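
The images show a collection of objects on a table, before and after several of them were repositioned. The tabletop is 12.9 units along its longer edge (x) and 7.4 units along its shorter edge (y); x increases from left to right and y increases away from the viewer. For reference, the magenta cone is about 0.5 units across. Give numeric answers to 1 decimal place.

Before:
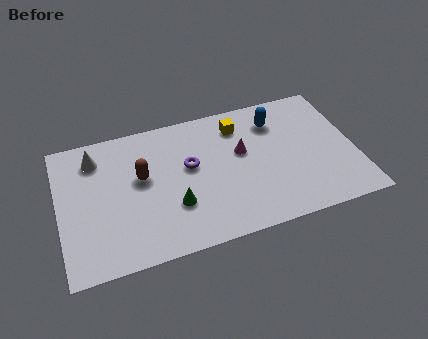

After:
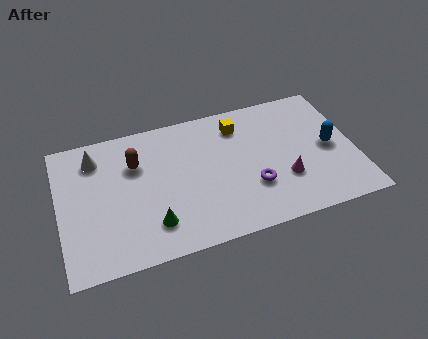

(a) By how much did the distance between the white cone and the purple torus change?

+3.2

Before: roughly 4.3 units apart; after: 7.5. That's 3.2 units further apart.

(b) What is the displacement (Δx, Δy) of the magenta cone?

(1.7, -2.0)

From the two frames, the magenta cone sits at roughly (8.0, 4.4) before and (9.7, 2.4) after.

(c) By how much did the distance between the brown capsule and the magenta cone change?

+2.5

Before: roughly 4.4 units apart; after: 6.9. That's 2.5 units further apart.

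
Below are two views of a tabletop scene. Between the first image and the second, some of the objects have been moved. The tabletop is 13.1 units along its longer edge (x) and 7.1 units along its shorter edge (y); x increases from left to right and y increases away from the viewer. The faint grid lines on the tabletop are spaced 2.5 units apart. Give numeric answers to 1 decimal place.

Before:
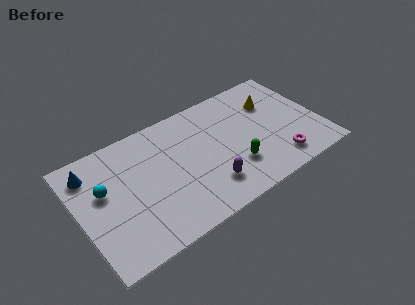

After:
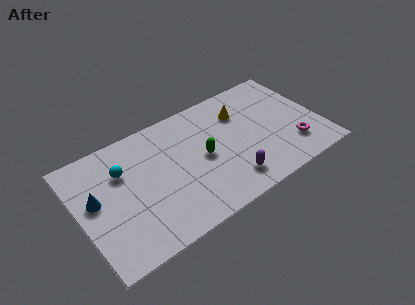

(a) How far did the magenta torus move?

1.0

From (10.5, 1.3) to (11.4, 1.8), the magenta torus covered √(0.9² + 0.5²) ≈ 1.0 units.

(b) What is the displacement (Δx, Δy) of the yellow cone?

(-1.7, 0.2)

The yellow cone started near (10.8, 5.0) and ended near (9.1, 5.2).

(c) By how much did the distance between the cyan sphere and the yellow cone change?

-2.8

The distance was about 9.4 in the first image and 6.6 in the second, so they moved 2.8 units closer together.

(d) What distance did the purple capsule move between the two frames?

1.1

From (6.7, 1.7) to (7.8, 1.4), the purple capsule covered √(1.1² + 0.3²) ≈ 1.1 units.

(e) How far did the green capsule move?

2.1

The green capsule moved from about (8.2, 2.1) to (6.7, 3.5), a distance of √(1.5² + 1.4²) ≈ 2.1.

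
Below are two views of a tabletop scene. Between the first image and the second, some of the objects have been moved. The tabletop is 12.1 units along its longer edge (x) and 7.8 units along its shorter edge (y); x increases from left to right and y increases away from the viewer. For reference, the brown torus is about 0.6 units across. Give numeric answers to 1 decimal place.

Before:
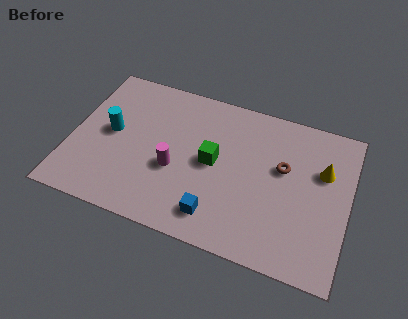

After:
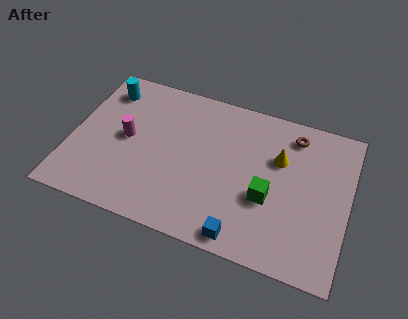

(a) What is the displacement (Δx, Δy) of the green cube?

(2.5, -1.0)

The green cube was at about (6.2, 4.0) and moved to about (8.7, 3.0).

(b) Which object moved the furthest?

the green cube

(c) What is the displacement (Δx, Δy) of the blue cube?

(1.2, -0.6)

From the two frames, the blue cube sits at roughly (6.6, 1.4) before and (7.8, 0.8) after.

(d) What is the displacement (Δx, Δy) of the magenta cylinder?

(-2.2, 0.9)

The magenta cylinder was at about (4.6, 3.1) and moved to about (2.4, 4.0).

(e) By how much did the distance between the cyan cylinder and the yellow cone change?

-1.4

They were about 9.3 units apart before and 7.9 after — 1.4 units closer together.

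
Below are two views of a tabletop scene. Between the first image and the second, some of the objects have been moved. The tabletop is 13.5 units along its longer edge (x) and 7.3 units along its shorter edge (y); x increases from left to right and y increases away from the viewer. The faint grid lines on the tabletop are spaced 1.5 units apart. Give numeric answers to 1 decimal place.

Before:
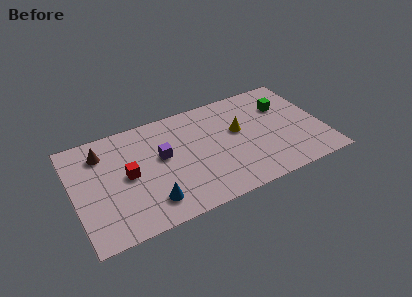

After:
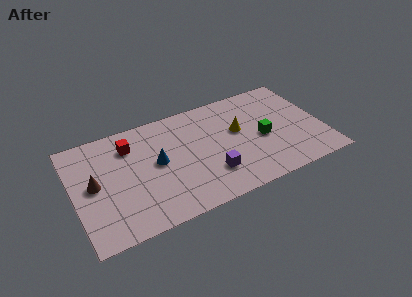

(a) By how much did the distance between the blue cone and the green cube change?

-2.8

They were about 8.5 units apart before and 5.7 after — 2.8 units closer together.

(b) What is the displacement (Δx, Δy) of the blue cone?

(0.6, 2.4)

The blue cone started near (3.9, 1.5) and ended near (4.5, 3.9).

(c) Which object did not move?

the yellow cone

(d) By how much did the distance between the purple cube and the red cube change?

+3.4

The distance was about 2.0 in the first image and 5.4 in the second, so they moved 3.4 units further apart.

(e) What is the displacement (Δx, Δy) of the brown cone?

(-0.6, -1.9)

From the two frames, the brown cone sits at roughly (1.7, 5.7) before and (1.1, 3.8) after.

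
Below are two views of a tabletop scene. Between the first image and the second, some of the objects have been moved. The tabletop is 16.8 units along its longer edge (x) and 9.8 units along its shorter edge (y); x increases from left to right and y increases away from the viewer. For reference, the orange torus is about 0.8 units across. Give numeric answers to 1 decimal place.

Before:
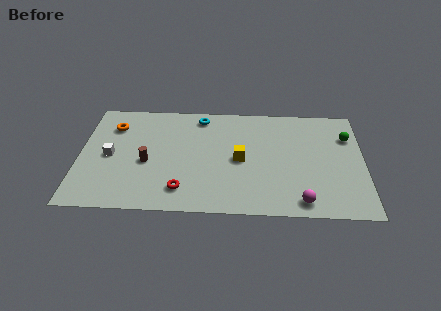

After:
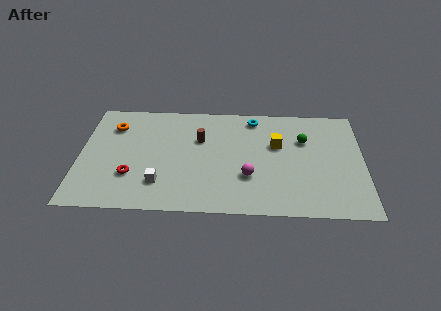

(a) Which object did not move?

the orange torus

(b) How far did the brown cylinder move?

3.8

The brown cylinder moved from about (4.0, 4.2) to (7.1, 6.4), a distance of √(3.1² + 2.2²) ≈ 3.8.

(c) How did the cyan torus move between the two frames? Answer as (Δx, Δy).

(3.2, 0.0)

The cyan torus started near (7.1, 8.5) and ended near (10.3, 8.5).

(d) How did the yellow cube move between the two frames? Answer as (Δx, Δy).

(2.2, 1.4)

The yellow cube was at about (9.5, 4.7) and moved to about (11.7, 6.1).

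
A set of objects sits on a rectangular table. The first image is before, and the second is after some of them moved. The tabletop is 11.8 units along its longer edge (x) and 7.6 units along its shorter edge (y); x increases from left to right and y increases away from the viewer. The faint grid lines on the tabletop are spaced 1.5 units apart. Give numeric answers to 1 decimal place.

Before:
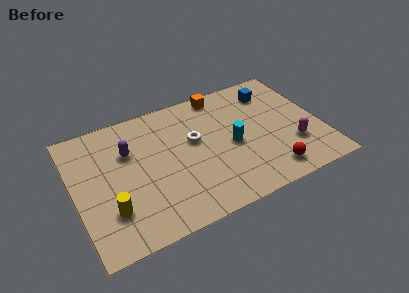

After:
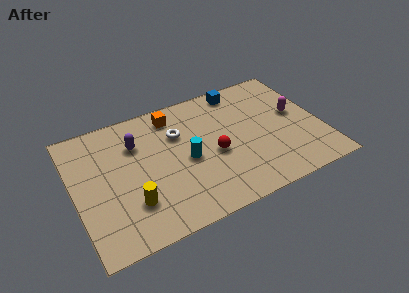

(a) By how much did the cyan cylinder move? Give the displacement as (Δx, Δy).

(-2.2, 0.0)

The cyan cylinder was at about (7.5, 3.5) and moved to about (5.3, 3.5).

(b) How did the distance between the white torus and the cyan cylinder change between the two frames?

-0.3

The distance was about 2.0 in the first image and 1.7 in the second, so they moved 0.3 units closer together.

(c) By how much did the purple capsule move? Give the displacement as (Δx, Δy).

(0.4, 0.3)

The purple capsule started near (2.7, 5.1) and ended near (3.1, 5.4).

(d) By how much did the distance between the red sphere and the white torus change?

-2.2

The distance was about 4.6 in the first image and 2.4 in the second, so they moved 2.2 units closer together.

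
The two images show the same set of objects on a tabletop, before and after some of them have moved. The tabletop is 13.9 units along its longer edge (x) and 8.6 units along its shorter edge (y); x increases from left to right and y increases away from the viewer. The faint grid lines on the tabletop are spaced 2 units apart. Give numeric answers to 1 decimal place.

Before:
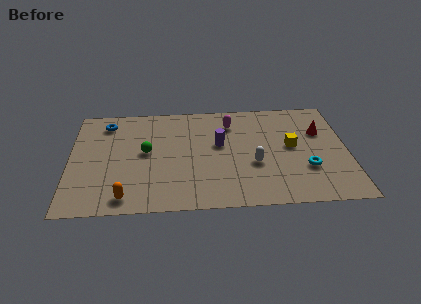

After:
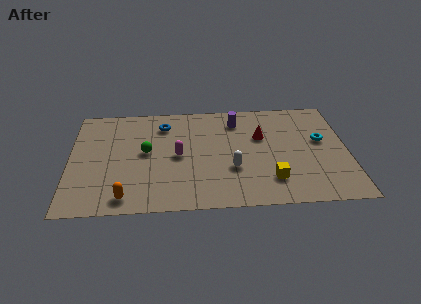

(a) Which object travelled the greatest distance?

the magenta capsule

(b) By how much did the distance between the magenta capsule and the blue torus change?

-3.6

The distance was about 6.3 in the first image and 2.7 in the second, so they moved 3.6 units closer together.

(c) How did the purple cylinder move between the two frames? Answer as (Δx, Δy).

(0.9, 1.9)

From the two frames, the purple cylinder sits at roughly (7.5, 5.0) before and (8.4, 6.9) after.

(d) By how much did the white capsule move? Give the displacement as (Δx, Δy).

(-1.1, -0.3)

The white capsule started near (9.2, 3.3) and ended near (8.1, 3.0).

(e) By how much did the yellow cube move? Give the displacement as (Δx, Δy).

(-1.1, -2.6)

The yellow cube started near (11.1, 4.6) and ended near (10.0, 2.0).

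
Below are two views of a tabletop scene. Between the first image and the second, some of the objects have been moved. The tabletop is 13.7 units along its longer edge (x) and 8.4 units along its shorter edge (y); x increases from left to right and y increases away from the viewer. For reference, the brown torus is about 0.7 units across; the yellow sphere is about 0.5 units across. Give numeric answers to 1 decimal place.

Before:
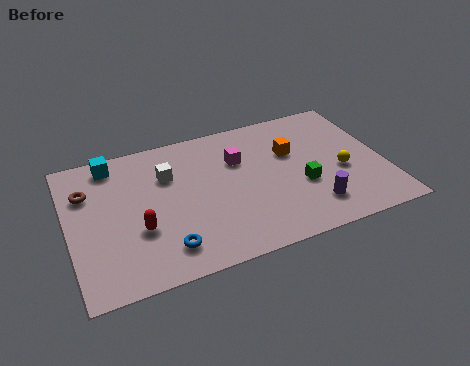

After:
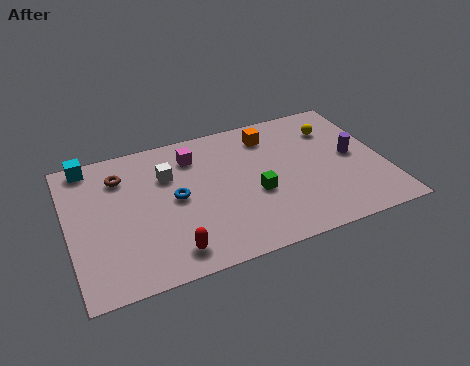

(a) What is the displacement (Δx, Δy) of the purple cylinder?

(2.1, 2.5)

The purple cylinder was at about (10.3, 1.8) and moved to about (12.4, 4.3).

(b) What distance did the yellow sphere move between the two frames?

2.8

From (11.8, 3.5) to (11.8, 6.3), the yellow sphere covered √(0.0² + 2.8²) ≈ 2.8 units.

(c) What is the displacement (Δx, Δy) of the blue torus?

(0.7, 2.7)

From the two frames, the blue torus sits at roughly (3.9, 1.6) before and (4.6, 4.3) after.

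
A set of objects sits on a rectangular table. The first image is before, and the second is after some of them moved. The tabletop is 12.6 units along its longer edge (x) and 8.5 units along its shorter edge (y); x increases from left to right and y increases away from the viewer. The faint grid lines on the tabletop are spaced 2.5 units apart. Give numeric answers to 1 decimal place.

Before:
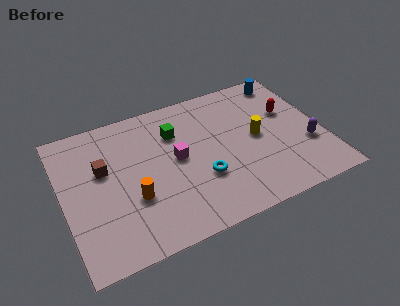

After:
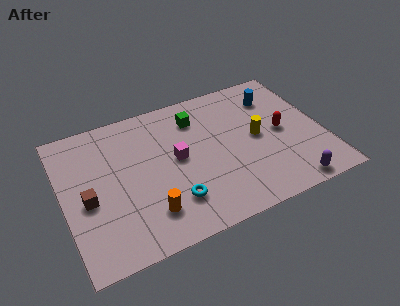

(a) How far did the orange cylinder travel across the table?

1.3

The orange cylinder moved from about (3.2, 3.0) to (3.8, 1.9), a distance of √(0.6² + 1.1²) ≈ 1.3.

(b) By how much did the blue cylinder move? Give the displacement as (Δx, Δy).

(-0.7, -0.9)

From the two frames, the blue cylinder sits at roughly (11.3, 7.4) before and (10.6, 6.5) after.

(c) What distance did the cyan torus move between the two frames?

1.7

The cyan torus was near (6.5, 2.9) before and (5.0, 2.1) after, so it travelled √(1.5² + 0.8²) ≈ 1.7 units.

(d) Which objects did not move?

the yellow cylinder and the magenta cube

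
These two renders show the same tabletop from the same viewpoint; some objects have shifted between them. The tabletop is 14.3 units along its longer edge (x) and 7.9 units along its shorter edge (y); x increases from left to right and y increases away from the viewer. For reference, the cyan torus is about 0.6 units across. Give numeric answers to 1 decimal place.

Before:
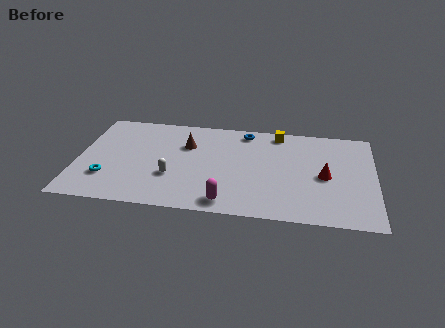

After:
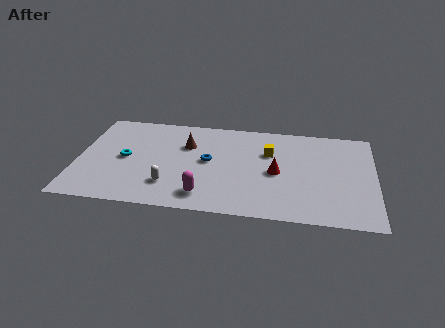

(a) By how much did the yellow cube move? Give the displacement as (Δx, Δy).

(-0.4, -1.7)

From the two frames, the yellow cube sits at roughly (9.6, 7.0) before and (9.2, 5.3) after.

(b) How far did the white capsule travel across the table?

0.7

The white capsule moved from about (4.6, 2.7) to (4.5, 2.0), a distance of √(0.1² + 0.7²) ≈ 0.7.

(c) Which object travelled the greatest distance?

the blue torus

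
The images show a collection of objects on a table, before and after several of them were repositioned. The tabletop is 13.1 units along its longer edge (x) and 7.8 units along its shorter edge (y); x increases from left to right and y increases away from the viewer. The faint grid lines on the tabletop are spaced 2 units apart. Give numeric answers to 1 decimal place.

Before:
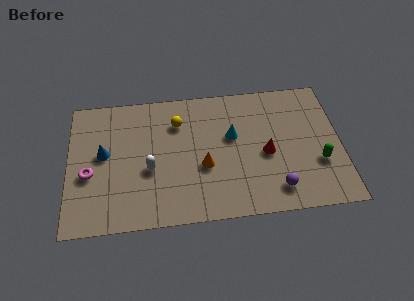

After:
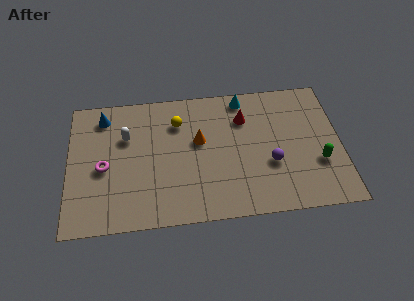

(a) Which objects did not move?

the yellow sphere and the green capsule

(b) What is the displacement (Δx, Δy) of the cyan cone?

(0.6, 2.2)

The cyan cone was at about (7.9, 4.7) and moved to about (8.5, 6.9).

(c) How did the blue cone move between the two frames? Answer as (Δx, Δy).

(0.0, 2.2)

The blue cone was at about (1.7, 4.3) and moved to about (1.7, 6.5).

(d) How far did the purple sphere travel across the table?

1.5

The purple sphere was near (9.9, 1.4) before and (9.7, 2.9) after, so it travelled √(0.2² + 1.5²) ≈ 1.5 units.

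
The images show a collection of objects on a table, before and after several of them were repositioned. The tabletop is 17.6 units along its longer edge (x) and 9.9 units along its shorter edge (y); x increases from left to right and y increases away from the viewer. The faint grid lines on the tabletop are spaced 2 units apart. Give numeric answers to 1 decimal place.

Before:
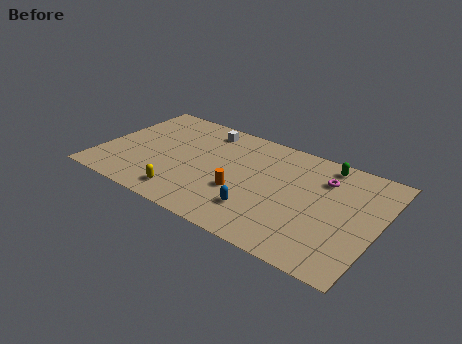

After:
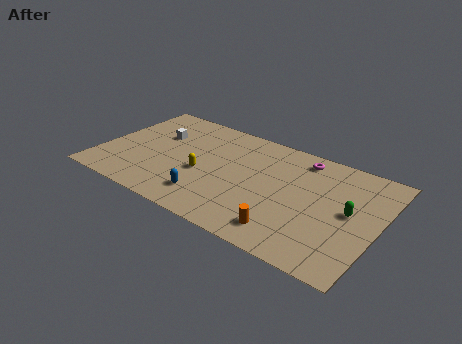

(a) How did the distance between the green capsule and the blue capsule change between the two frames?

+2.0

Before: roughly 7.0 units apart; after: 9.0. That's 2.0 units further apart.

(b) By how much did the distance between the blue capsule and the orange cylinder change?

+3.4

Before: roughly 1.7 units apart; after: 5.1. That's 3.4 units further apart.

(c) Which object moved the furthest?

the green capsule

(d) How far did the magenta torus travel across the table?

2.0

The magenta torus moved from about (13.9, 7.3) to (12.3, 8.5), a distance of √(1.6² + 1.2²) ≈ 2.0.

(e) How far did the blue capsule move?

3.2

The blue capsule was near (10.5, 2.5) before and (7.3, 2.1) after, so it travelled √(3.2² + 0.4²) ≈ 3.2 units.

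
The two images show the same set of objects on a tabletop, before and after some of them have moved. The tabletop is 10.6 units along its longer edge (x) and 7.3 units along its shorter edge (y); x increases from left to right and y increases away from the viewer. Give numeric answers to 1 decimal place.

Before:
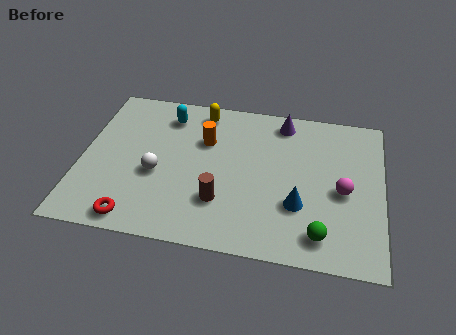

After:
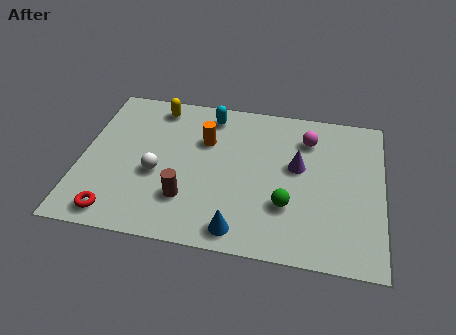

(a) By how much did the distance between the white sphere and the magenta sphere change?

-0.7

Before: roughly 6.5 units apart; after: 5.8. That's 0.7 units closer together.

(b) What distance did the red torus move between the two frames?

0.7

The red torus moved from about (2.1, 0.8) to (1.4, 0.9), a distance of √(0.7² + 0.1²) ≈ 0.7.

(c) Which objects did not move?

the orange cylinder and the white sphere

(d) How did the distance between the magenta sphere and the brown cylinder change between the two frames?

+1.1

Before: roughly 4.4 units apart; after: 5.5. That's 1.1 units further apart.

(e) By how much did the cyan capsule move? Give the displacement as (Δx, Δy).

(1.5, 0.3)

From the two frames, the cyan capsule sits at roughly (2.9, 5.9) before and (4.4, 6.2) after.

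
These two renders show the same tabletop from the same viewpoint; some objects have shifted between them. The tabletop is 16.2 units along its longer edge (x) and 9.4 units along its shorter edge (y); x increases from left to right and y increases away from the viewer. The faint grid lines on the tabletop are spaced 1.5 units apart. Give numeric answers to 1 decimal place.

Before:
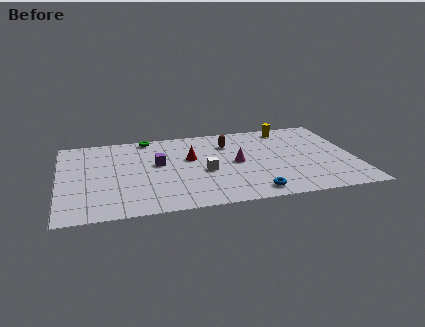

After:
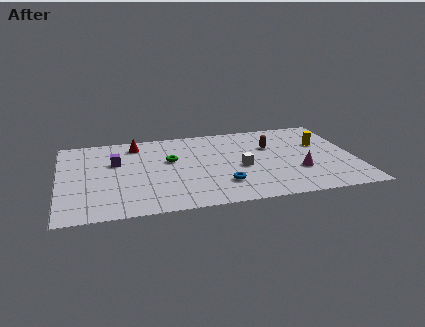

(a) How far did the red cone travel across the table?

3.6

The red cone was near (7.2, 5.7) before and (4.3, 7.9) after, so it travelled √(2.9² + 2.2²) ≈ 3.6 units.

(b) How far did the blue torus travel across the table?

2.0

From (10.4, 1.2) to (8.8, 2.4), the blue torus covered √(1.6² + 1.2²) ≈ 2.0 units.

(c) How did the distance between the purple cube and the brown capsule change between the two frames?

+4.3

They were about 4.3 units apart before and 8.6 after — 4.3 units further apart.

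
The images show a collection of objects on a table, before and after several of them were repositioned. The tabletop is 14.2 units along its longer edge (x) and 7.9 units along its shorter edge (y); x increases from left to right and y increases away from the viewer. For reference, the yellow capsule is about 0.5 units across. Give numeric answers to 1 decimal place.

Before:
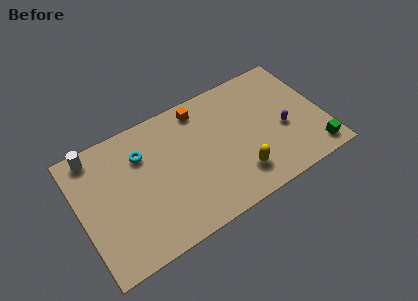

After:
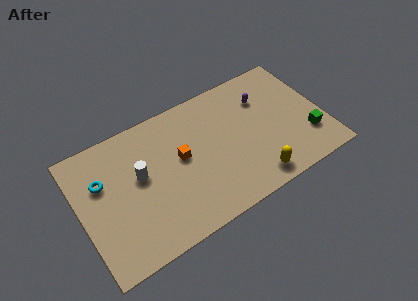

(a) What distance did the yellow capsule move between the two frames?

1.1

The yellow capsule was near (8.9, 1.8) before and (9.7, 1.1) after, so it travelled √(0.8² + 0.7²) ≈ 1.1 units.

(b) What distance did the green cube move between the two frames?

1.1

The green cube moved from about (13.3, 1.1) to (13.1, 2.2), a distance of √(0.2² + 1.1²) ≈ 1.1.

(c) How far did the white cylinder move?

3.4

The white cylinder moved from about (1.2, 7.0) to (3.5, 4.5), a distance of √(2.3² + 2.5²) ≈ 3.4.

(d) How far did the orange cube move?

2.8

From (7.4, 6.8) to (5.9, 4.4), the orange cube covered √(1.5² + 2.4²) ≈ 2.8 units.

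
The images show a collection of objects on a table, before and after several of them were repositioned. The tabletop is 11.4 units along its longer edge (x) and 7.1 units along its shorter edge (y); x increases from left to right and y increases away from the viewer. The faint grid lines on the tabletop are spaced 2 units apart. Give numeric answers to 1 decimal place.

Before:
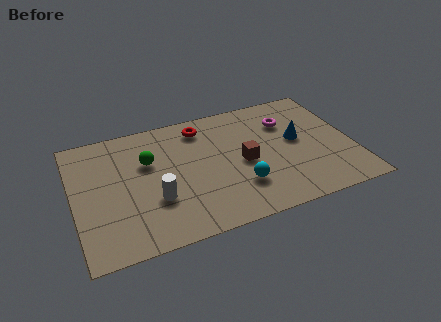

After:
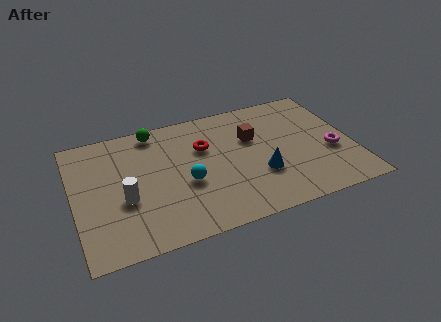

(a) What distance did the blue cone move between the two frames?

2.3

The blue cone moved from about (9.2, 3.9) to (7.5, 2.4), a distance of √(1.7² + 1.5²) ≈ 2.3.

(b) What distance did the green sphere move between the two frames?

1.7

The green sphere moved from about (3.1, 4.6) to (3.5, 6.3), a distance of √(0.4² + 1.7²) ≈ 1.7.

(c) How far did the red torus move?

1.2

From (5.4, 5.9) to (5.4, 4.7), the red torus covered √(0.0² + 1.2²) ≈ 1.2 units.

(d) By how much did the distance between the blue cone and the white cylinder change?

-0.7

They were about 6.2 units apart before and 5.5 after — 0.7 units closer together.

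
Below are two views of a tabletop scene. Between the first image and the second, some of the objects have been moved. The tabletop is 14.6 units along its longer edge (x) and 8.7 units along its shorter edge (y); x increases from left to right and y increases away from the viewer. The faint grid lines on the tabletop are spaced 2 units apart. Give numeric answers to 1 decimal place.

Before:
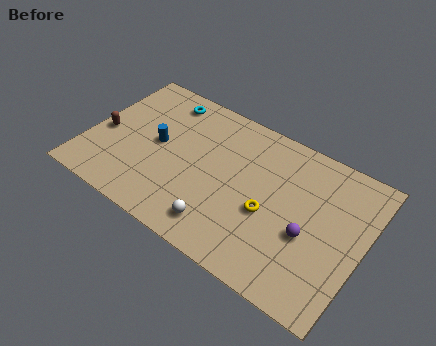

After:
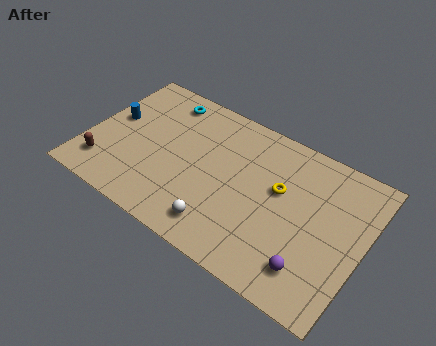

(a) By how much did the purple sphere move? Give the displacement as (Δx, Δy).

(0.4, -1.7)

The purple sphere started near (11.9, 3.5) and ended near (12.3, 1.8).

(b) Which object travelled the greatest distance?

the blue cylinder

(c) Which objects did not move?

the white sphere and the cyan torus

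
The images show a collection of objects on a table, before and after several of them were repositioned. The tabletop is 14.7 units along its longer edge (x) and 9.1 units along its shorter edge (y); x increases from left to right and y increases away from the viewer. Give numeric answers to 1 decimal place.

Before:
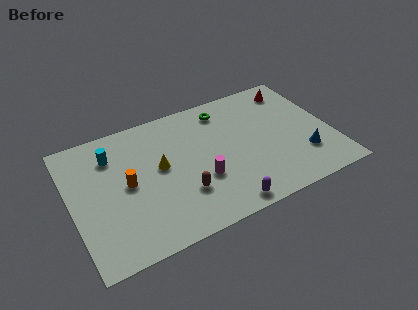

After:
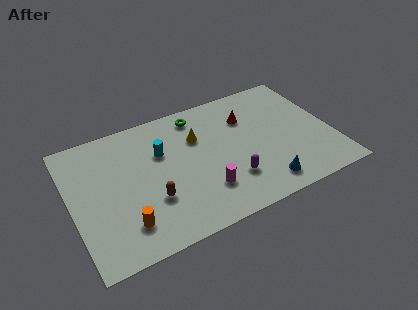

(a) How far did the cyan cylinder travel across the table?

2.8

The cyan cylinder was near (2.5, 6.9) before and (5.2, 6.0) after, so it travelled √(2.7² + 0.9²) ≈ 2.8 units.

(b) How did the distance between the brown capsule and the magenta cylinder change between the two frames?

+1.8

They were about 1.2 units apart before and 3.0 after — 1.8 units further apart.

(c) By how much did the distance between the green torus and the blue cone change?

+0.6

They were about 6.4 units apart before and 7.0 after — 0.6 units further apart.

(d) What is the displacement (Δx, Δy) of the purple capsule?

(0.6, 1.6)

The purple capsule started near (8.1, 0.9) and ended near (8.7, 2.5).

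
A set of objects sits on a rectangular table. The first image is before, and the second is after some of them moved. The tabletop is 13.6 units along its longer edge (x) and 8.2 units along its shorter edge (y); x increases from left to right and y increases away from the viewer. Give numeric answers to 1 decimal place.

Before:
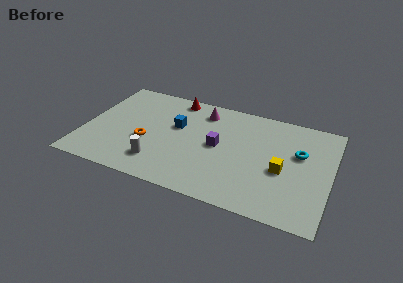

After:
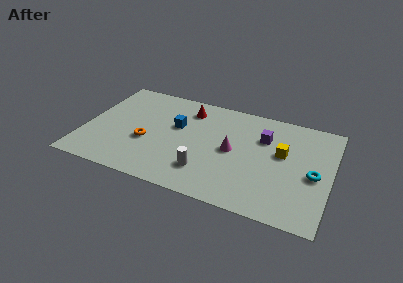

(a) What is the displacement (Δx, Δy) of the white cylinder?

(2.6, 0.2)

From the two frames, the white cylinder sits at roughly (4.3, 1.8) before and (6.9, 2.0) after.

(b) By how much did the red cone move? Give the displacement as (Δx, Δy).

(0.8, -0.7)

From the two frames, the red cone sits at roughly (4.7, 7.3) before and (5.5, 6.6) after.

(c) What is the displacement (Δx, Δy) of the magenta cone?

(1.9, -2.6)

The magenta cone was at about (6.3, 6.7) and moved to about (8.2, 4.1).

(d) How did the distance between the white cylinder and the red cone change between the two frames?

-0.7

They were about 5.5 units apart before and 4.8 after — 0.7 units closer together.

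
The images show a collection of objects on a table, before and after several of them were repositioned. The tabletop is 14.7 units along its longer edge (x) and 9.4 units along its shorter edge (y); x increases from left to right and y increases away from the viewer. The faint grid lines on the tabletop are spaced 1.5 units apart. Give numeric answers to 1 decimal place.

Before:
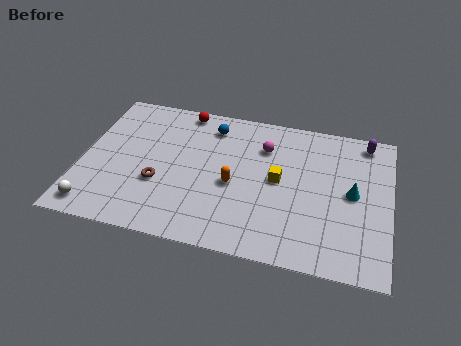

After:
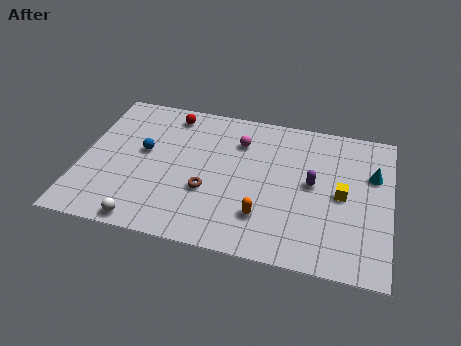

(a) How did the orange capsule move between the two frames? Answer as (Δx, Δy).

(1.5, -1.7)

From the two frames, the orange capsule sits at roughly (7.3, 4.1) before and (8.8, 2.4) after.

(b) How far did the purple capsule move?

4.1

The purple capsule moved from about (13.4, 8.3) to (11.0, 5.0), a distance of √(2.4² + 3.3²) ≈ 4.1.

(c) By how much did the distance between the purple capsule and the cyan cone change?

-0.5

The distance was about 3.5 in the first image and 3.0 in the second, so they moved 0.5 units closer together.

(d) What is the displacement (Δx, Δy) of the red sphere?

(-0.6, -0.4)

From the two frames, the red sphere sits at roughly (4.6, 8.5) before and (4.0, 8.1) after.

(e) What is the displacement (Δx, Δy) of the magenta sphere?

(-1.2, 0.1)

The magenta sphere was at about (8.6, 6.9) and moved to about (7.4, 7.0).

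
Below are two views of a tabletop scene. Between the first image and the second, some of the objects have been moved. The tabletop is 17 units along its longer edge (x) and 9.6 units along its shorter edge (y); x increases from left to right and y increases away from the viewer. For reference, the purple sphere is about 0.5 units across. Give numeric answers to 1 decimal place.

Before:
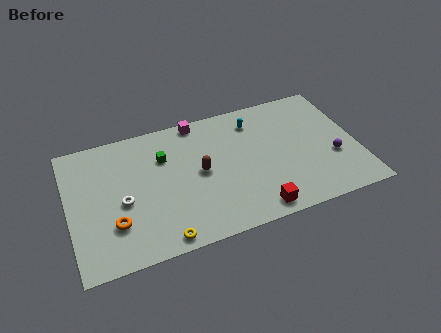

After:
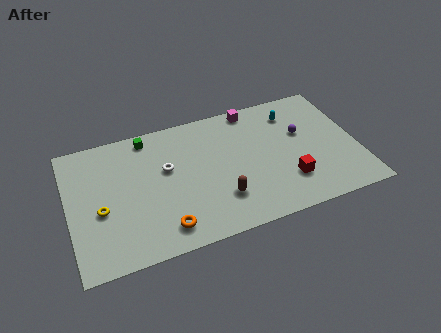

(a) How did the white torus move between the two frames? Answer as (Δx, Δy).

(2.7, 1.6)

From the two frames, the white torus sits at roughly (3.1, 4.2) before and (5.8, 5.8) after.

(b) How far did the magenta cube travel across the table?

3.3

The magenta cube moved from about (7.9, 8.8) to (11.2, 8.7), a distance of √(3.3² + 0.1²) ≈ 3.3.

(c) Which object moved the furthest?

the yellow torus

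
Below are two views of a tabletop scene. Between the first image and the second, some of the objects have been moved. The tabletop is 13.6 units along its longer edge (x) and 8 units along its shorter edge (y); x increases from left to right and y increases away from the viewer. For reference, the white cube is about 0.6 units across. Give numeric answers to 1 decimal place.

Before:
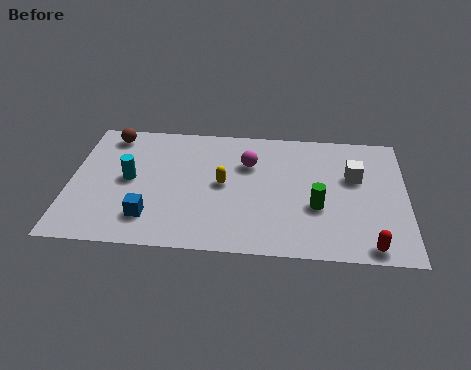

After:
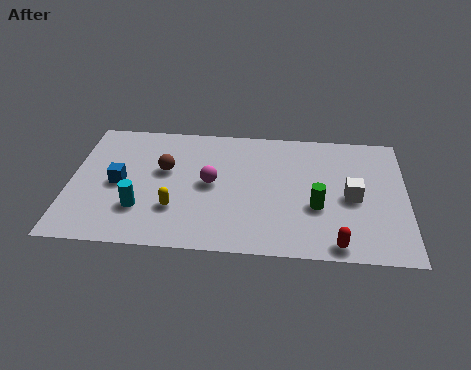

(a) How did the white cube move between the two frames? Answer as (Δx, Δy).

(-0.1, -1.3)

From the two frames, the white cube sits at roughly (11.5, 5.0) before and (11.4, 3.7) after.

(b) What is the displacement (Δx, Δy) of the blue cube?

(-1.3, 2.0)

The blue cube started near (3.3, 1.8) and ended near (2.0, 3.8).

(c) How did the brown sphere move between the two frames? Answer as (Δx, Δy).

(2.3, -2.1)

The brown sphere started near (1.5, 6.9) and ended near (3.8, 4.8).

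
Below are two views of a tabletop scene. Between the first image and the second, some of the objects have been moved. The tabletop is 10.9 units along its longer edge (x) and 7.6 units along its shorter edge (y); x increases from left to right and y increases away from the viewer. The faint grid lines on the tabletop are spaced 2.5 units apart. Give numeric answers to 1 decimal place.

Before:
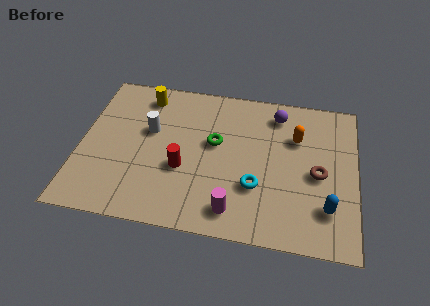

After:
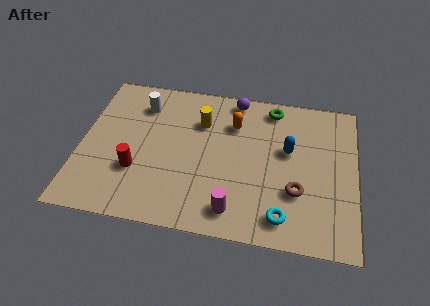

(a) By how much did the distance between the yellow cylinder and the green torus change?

-0.5

They were about 3.5 units apart before and 3.0 after — 0.5 units closer together.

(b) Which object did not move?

the magenta cylinder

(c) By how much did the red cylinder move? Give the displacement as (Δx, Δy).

(-1.8, -0.4)

From the two frames, the red cylinder sits at roughly (4.1, 2.9) before and (2.3, 2.5) after.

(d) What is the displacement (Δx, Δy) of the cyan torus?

(1.1, -1.3)

The cyan torus was at about (7.0, 2.5) and moved to about (8.1, 1.2).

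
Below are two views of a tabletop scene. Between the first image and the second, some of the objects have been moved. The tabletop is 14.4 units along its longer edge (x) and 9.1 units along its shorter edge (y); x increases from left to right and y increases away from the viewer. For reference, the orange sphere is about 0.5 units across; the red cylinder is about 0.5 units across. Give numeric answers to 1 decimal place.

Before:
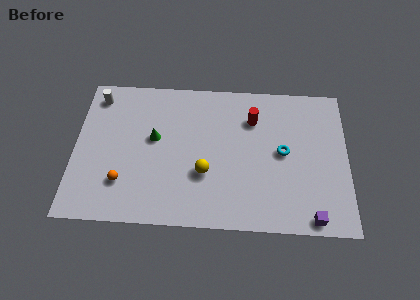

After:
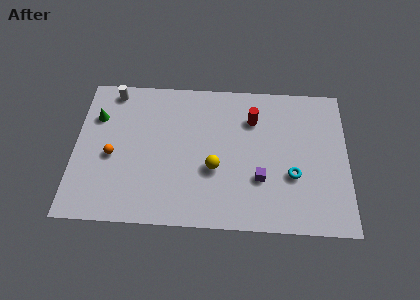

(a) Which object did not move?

the red cylinder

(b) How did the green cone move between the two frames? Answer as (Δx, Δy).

(-3.1, 1.2)

From the two frames, the green cone sits at roughly (4.2, 5.2) before and (1.1, 6.4) after.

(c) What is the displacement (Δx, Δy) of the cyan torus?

(0.5, -1.4)

The cyan torus was at about (11.0, 4.7) and moved to about (11.5, 3.3).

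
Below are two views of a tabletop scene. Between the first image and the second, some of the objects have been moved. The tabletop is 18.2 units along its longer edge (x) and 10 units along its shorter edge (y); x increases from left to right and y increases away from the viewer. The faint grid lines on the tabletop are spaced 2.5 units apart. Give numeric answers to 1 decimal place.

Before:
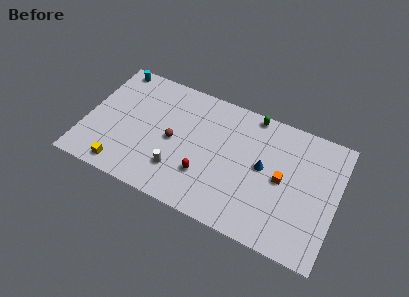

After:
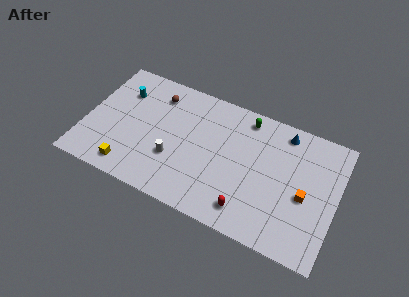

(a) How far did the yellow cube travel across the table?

0.5

From (3.1, 1.2) to (3.6, 1.4), the yellow cube covered √(0.5² + 0.2²) ≈ 0.5 units.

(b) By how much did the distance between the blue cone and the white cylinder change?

+2.7

They were about 6.5 units apart before and 9.2 after — 2.7 units further apart.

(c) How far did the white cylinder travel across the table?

0.9

From (7.0, 2.6) to (6.6, 3.4), the white cylinder covered √(0.4² + 0.8²) ≈ 0.9 units.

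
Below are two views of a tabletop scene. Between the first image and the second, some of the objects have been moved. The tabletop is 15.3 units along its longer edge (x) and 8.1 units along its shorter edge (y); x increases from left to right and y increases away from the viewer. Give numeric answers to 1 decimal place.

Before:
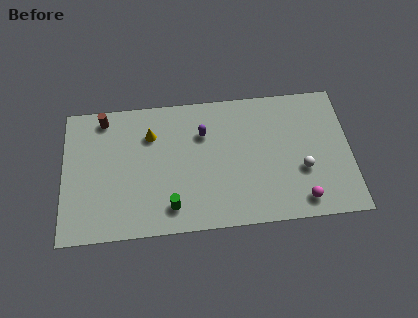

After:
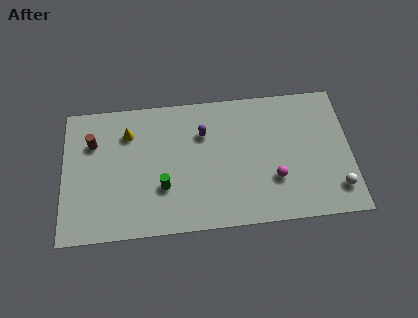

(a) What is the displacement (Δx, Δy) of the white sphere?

(1.8, -1.3)

The white sphere was at about (12.7, 3.0) and moved to about (14.5, 1.7).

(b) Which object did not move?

the purple capsule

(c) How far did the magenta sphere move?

2.0

From (12.6, 1.2) to (11.2, 2.6), the magenta sphere covered √(1.4² + 1.4²) ≈ 2.0 units.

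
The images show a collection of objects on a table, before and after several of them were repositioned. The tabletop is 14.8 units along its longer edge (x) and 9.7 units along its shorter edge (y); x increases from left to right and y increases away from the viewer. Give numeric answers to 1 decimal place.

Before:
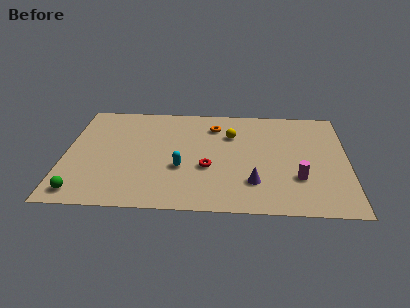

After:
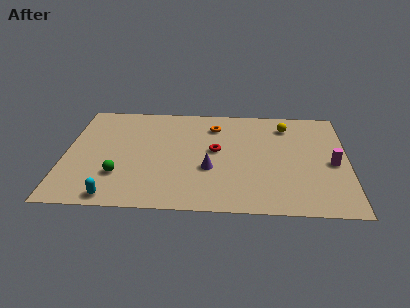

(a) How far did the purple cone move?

2.5

The purple cone was near (9.9, 2.5) before and (7.6, 3.6) after, so it travelled √(2.3² + 1.1²) ≈ 2.5 units.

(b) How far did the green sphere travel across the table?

2.5

The green sphere moved from about (1.0, 1.2) to (2.9, 2.8), a distance of √(1.9² + 1.6²) ≈ 2.5.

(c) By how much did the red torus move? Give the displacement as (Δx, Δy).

(0.4, 1.6)

From the two frames, the red torus sits at roughly (7.5, 3.7) before and (7.9, 5.3) after.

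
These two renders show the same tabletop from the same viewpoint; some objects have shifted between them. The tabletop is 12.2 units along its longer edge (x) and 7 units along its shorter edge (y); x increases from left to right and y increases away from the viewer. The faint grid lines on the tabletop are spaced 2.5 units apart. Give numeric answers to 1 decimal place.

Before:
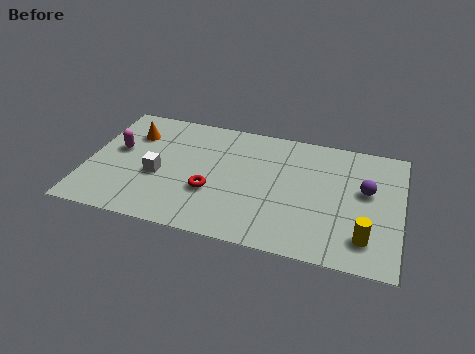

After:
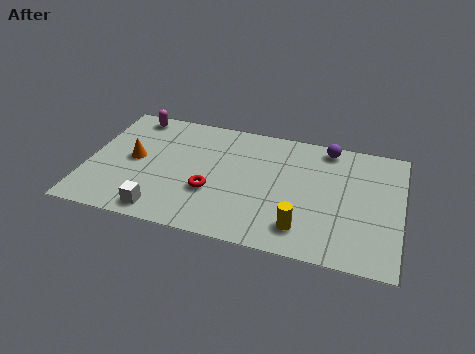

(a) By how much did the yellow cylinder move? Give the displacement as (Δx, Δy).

(-2.4, -0.1)

The yellow cylinder started near (10.9, 1.5) and ended near (8.5, 1.4).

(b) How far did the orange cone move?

1.5

The orange cone was near (1.6, 5.1) before and (1.8, 3.6) after, so it travelled √(0.2² + 1.5²) ≈ 1.5 units.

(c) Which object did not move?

the red torus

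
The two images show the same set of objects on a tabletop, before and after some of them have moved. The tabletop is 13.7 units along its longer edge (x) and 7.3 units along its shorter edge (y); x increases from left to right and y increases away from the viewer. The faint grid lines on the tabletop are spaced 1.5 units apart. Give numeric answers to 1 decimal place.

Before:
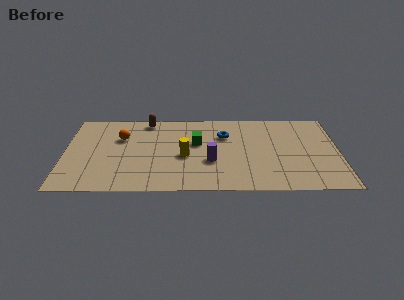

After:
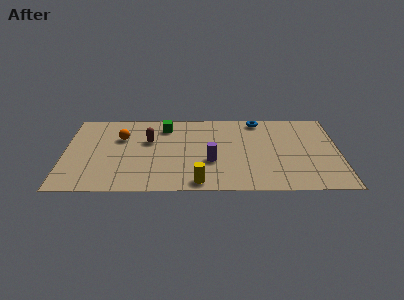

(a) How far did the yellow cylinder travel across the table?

2.5

The yellow cylinder was near (6.0, 3.2) before and (6.7, 0.8) after, so it travelled √(0.7² + 2.4²) ≈ 2.5 units.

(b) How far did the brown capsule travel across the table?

1.9

From (4.1, 6.5) to (4.2, 4.6), the brown capsule covered √(0.1² + 1.9²) ≈ 1.9 units.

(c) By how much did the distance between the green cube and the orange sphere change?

-1.4

They were about 3.8 units apart before and 2.4 after — 1.4 units closer together.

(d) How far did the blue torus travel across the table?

2.2

The blue torus was near (8.0, 5.1) before and (9.7, 6.5) after, so it travelled √(1.7² + 1.4²) ≈ 2.2 units.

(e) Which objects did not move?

the orange sphere and the purple cylinder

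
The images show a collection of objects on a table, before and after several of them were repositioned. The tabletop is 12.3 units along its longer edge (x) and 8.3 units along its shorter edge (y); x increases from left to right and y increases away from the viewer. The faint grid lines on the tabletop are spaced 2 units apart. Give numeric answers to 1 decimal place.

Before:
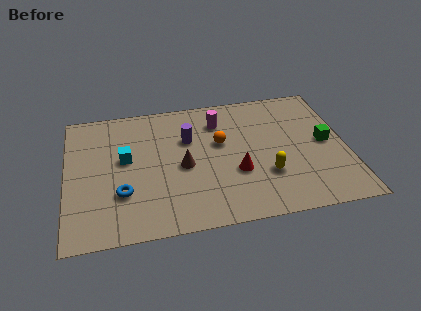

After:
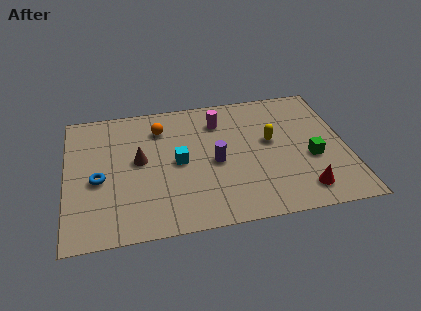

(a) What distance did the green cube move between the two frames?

1.1

From (11.4, 4.2) to (10.7, 3.3), the green cube covered √(0.7² + 0.9²) ≈ 1.1 units.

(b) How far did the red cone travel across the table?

3.2

The red cone moved from about (7.4, 3.0) to (10.2, 1.4), a distance of √(2.8² + 1.6²) ≈ 3.2.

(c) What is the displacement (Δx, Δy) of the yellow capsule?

(0.3, 2.1)

The yellow capsule was at about (8.7, 2.6) and moved to about (9.0, 4.7).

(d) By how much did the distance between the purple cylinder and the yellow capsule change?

-1.7

The distance was about 4.4 in the first image and 2.7 in the second, so they moved 1.7 units closer together.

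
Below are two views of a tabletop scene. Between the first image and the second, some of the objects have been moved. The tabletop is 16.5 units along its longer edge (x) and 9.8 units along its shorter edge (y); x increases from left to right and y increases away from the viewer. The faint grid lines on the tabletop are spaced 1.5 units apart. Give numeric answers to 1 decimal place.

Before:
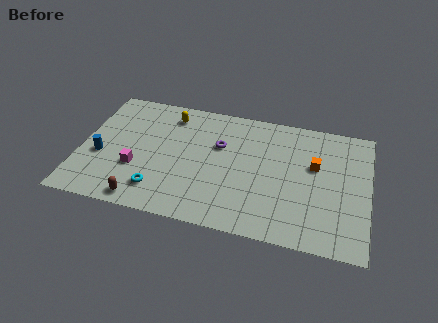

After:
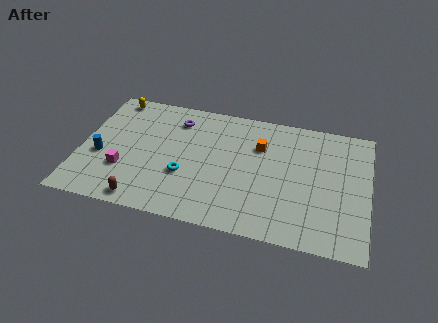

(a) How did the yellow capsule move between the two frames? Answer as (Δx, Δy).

(-3.4, 0.7)

The yellow capsule was at about (4.9, 8.1) and moved to about (1.5, 8.8).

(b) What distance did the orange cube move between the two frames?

3.3

From (13.4, 6.0) to (10.2, 6.8), the orange cube covered √(3.2² + 0.8²) ≈ 3.3 units.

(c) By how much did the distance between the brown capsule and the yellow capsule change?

+1.0

They were about 7.2 units apart before and 8.2 after — 1.0 units further apart.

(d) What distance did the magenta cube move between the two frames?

0.8

From (3.3, 3.4) to (2.6, 3.1), the magenta cube covered √(0.7² + 0.3²) ≈ 0.8 units.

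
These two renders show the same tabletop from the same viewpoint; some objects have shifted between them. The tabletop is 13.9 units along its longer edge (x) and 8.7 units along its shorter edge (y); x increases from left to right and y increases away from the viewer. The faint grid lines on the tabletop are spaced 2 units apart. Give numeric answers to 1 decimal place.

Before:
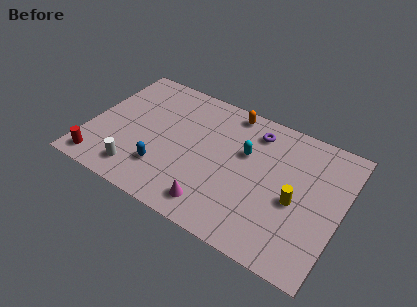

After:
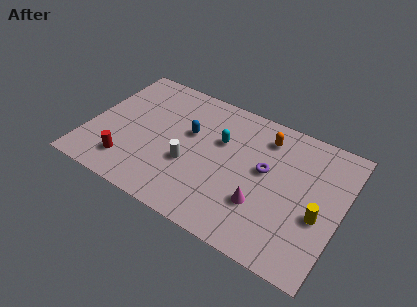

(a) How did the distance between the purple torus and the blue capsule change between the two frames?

-2.2

Before: roughly 6.5 units apart; after: 4.3. That's 2.2 units closer together.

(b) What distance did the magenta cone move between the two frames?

2.7

The magenta cone moved from about (7.4, 1.4) to (9.8, 2.7), a distance of √(2.4² + 1.3²) ≈ 2.7.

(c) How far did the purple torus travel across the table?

2.4

The purple torus was near (8.8, 7.1) before and (9.7, 4.9) after, so it travelled √(0.9² + 2.2²) ≈ 2.4 units.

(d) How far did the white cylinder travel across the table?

3.2

The white cylinder was near (3.1, 1.5) before and (5.7, 3.3) after, so it travelled √(2.6² + 1.8²) ≈ 3.2 units.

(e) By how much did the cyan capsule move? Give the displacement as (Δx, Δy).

(-1.4, 0.1)

The cyan capsule was at about (8.5, 5.5) and moved to about (7.1, 5.6).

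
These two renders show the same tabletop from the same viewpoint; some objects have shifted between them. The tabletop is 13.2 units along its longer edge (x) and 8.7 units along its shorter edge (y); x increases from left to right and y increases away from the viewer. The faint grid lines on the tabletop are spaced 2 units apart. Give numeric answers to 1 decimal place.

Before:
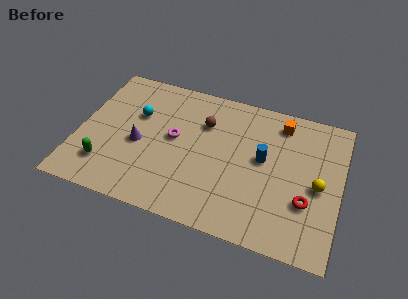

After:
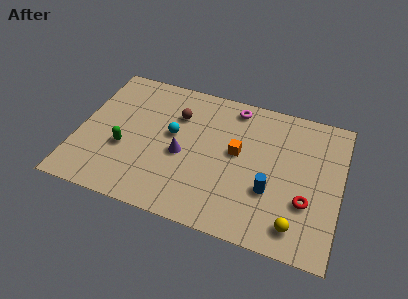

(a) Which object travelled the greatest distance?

the magenta torus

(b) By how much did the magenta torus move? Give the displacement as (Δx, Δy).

(2.8, 2.9)

The magenta torus was at about (4.8, 4.7) and moved to about (7.6, 7.6).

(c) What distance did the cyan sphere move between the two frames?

2.0

From (2.8, 5.6) to (4.7, 4.9), the cyan sphere covered √(1.9² + 0.7²) ≈ 2.0 units.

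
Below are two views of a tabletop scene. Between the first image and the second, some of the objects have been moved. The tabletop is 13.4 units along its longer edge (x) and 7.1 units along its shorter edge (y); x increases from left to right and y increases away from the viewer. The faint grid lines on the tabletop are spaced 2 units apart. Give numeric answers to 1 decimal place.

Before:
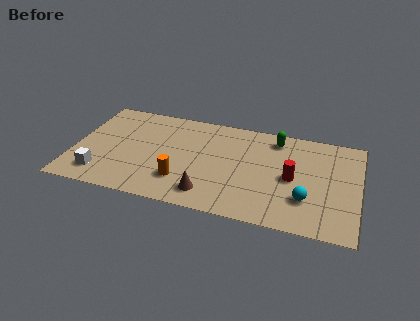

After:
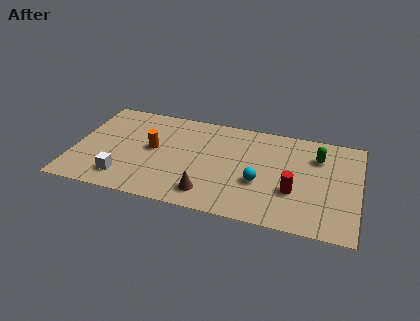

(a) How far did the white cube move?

1.1

The white cube moved from about (1.4, 1.4) to (2.5, 1.4), a distance of √(1.1² + 0.0²) ≈ 1.1.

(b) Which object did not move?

the brown cone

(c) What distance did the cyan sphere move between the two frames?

2.3

From (11.0, 2.1) to (8.8, 2.7), the cyan sphere covered √(2.2² + 0.6²) ≈ 2.3 units.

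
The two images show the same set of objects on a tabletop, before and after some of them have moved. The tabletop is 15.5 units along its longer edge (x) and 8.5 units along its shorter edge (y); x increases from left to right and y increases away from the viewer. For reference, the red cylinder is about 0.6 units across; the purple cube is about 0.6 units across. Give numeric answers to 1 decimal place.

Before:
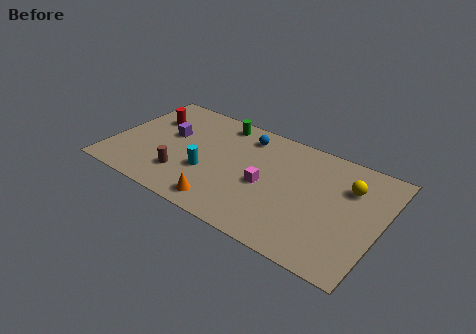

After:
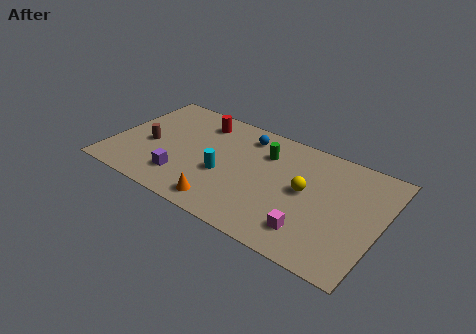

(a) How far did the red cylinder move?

3.0

The red cylinder moved from about (1.8, 5.9) to (4.6, 6.9), a distance of √(2.8² + 1.0²) ≈ 3.0.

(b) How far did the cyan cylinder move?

0.9

The cyan cylinder was near (5.7, 3.1) before and (6.6, 3.4) after, so it travelled √(0.9² + 0.3²) ≈ 0.9 units.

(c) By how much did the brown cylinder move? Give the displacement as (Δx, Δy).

(-2.3, 1.5)

The brown cylinder started near (4.4, 2.2) and ended near (2.1, 3.7).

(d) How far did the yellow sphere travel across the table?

2.7

The yellow sphere moved from about (13.5, 6.0) to (11.2, 4.5), a distance of √(2.3² + 1.5²) ≈ 2.7.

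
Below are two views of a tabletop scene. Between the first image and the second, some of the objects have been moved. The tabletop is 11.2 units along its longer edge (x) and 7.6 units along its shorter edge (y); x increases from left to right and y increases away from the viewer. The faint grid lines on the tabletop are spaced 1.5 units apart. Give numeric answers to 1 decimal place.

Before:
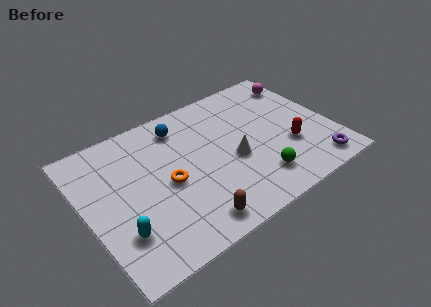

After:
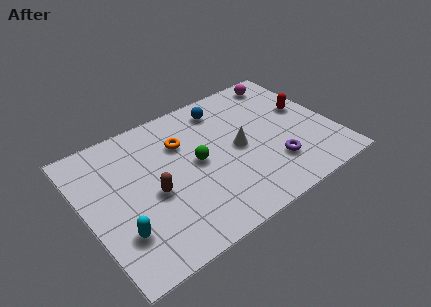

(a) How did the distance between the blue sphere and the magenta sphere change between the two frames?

-2.7

Before: roughly 5.7 units apart; after: 3.0. That's 2.7 units closer together.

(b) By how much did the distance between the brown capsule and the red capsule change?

+2.2

The distance was about 5.2 in the first image and 7.4 in the second, so they moved 2.2 units further apart.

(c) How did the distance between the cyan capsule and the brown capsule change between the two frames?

-1.1

The distance was about 3.2 in the first image and 2.1 in the second, so they moved 1.1 units closer together.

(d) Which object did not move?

the cyan capsule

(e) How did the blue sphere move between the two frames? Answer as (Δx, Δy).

(2.0, 0.1)

The blue sphere was at about (4.7, 6.2) and moved to about (6.7, 6.3).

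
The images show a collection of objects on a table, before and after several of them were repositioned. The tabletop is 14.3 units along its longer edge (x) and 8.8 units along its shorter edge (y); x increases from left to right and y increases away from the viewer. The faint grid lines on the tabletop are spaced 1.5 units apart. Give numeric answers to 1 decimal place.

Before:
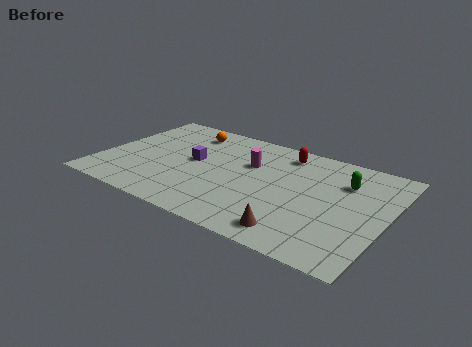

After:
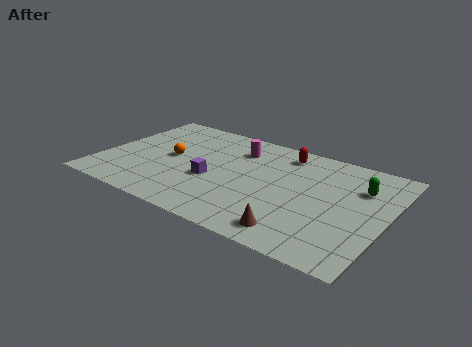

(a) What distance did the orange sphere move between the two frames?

2.7

The orange sphere was near (3.8, 7.2) before and (3.4, 4.5) after, so it travelled √(0.4² + 2.7²) ≈ 2.7 units.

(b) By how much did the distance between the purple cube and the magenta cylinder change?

+0.4

They were about 2.9 units apart before and 3.3 after — 0.4 units further apart.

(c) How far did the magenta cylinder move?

1.3

The magenta cylinder was near (7.3, 5.7) before and (6.5, 6.7) after, so it travelled √(0.8² + 1.0²) ≈ 1.3 units.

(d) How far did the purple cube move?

1.6

The purple cube was near (4.6, 4.7) before and (5.7, 3.5) after, so it travelled √(1.1² + 1.2²) ≈ 1.6 units.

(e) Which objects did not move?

the brown cone and the red capsule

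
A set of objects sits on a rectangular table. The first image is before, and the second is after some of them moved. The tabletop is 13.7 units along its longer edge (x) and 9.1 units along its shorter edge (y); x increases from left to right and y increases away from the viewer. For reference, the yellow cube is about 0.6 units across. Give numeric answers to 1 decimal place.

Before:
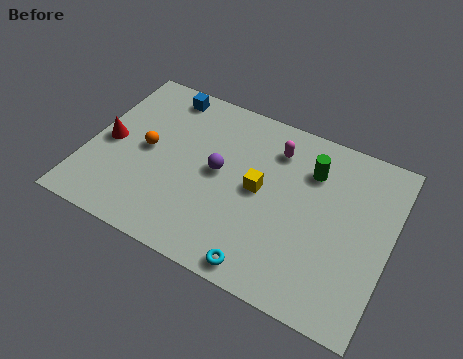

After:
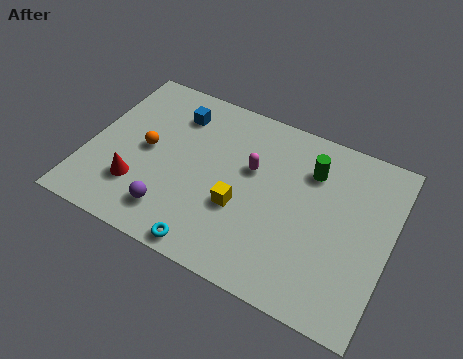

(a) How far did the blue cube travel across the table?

1.1

The blue cube moved from about (2.9, 8.0) to (3.6, 7.1), a distance of √(0.7² + 0.9²) ≈ 1.1.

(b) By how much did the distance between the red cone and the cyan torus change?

-4.3

The distance was about 8.3 in the first image and 4.0 in the second, so they moved 4.3 units closer together.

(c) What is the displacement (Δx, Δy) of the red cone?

(1.6, -1.8)

From the two frames, the red cone sits at roughly (0.9, 4.3) before and (2.5, 2.5) after.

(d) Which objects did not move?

the green cylinder and the orange sphere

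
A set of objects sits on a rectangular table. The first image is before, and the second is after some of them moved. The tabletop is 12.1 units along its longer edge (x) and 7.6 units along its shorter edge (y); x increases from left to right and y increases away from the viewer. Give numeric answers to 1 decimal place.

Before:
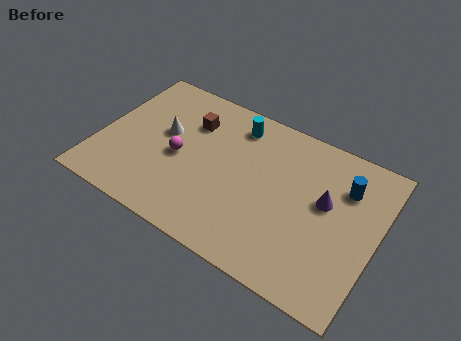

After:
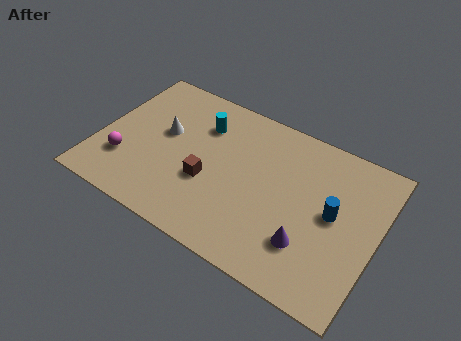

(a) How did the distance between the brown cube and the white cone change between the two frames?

+1.2

The distance was about 1.5 in the first image and 2.7 in the second, so they moved 1.2 units further apart.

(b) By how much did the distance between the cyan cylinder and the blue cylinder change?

+1.2

The distance was about 5.0 in the first image and 6.2 in the second, so they moved 1.2 units further apart.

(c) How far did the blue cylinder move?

1.5

The blue cylinder moved from about (10.5, 5.5) to (10.2, 4.0), a distance of √(0.3² + 1.5²) ≈ 1.5.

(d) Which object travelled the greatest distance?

the brown cube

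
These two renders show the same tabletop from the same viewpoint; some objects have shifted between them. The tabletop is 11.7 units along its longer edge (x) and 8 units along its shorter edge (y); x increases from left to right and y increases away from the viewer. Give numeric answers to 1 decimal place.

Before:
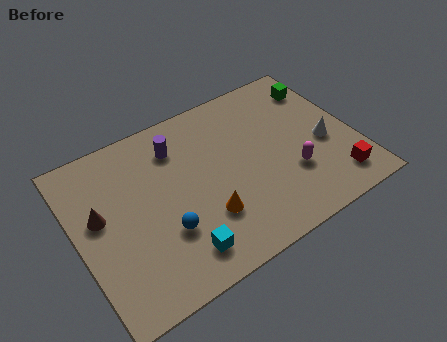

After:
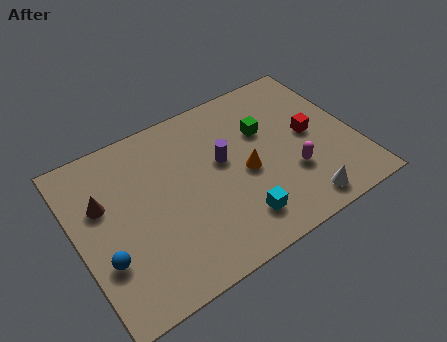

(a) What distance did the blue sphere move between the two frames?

2.5

From (3.4, 2.6) to (0.9, 2.6), the blue sphere covered √(2.5² + 0.0²) ≈ 2.5 units.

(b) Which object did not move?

the magenta capsule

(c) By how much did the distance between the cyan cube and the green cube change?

-4.5

Before: roughly 8.5 units apart; after: 4.0. That's 4.5 units closer together.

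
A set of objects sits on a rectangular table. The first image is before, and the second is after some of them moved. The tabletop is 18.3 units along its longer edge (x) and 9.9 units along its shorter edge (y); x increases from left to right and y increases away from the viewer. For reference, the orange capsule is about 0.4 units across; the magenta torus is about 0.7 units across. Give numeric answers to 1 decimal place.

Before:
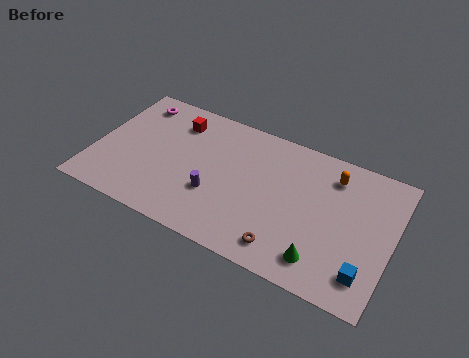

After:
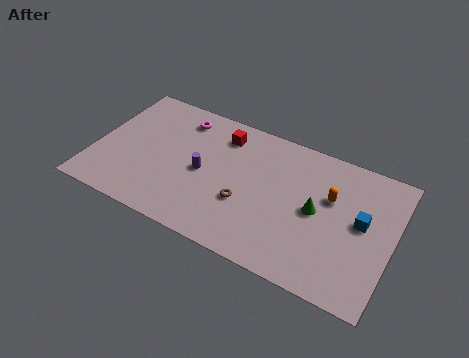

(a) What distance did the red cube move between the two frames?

2.9

The red cube was near (4.6, 7.8) before and (7.5, 8.0) after, so it travelled √(2.9² + 0.2²) ≈ 2.9 units.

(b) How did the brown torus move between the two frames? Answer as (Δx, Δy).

(-2.7, 2.0)

The brown torus started near (12.2, 1.6) and ended near (9.5, 3.6).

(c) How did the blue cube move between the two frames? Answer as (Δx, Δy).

(-0.6, 3.4)

From the two frames, the blue cube sits at roughly (17.0, 2.0) before and (16.4, 5.4) after.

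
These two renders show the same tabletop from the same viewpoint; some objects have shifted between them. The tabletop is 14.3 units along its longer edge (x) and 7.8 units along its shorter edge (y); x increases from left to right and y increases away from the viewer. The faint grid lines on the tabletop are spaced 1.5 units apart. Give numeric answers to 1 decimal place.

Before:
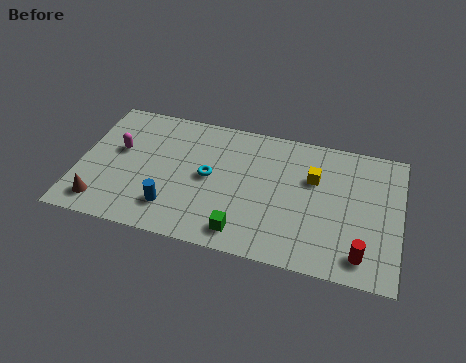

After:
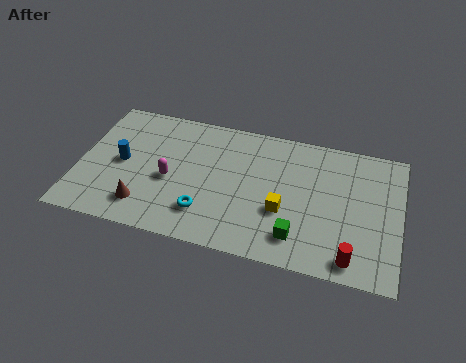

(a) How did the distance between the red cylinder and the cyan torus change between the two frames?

-0.8

The distance was about 7.4 in the first image and 6.6 in the second, so they moved 0.8 units closer together.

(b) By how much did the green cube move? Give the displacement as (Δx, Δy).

(2.4, 0.4)

The green cube was at about (7.5, 1.2) and moved to about (9.9, 1.6).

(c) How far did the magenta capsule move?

2.7

The magenta capsule moved from about (1.7, 4.6) to (4.1, 3.4), a distance of √(2.4² + 1.2²) ≈ 2.7.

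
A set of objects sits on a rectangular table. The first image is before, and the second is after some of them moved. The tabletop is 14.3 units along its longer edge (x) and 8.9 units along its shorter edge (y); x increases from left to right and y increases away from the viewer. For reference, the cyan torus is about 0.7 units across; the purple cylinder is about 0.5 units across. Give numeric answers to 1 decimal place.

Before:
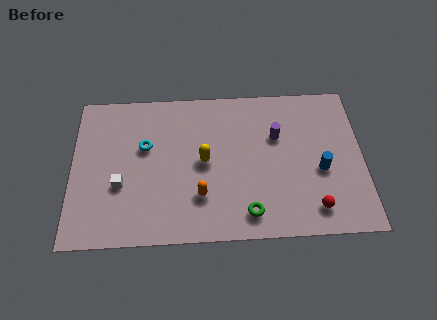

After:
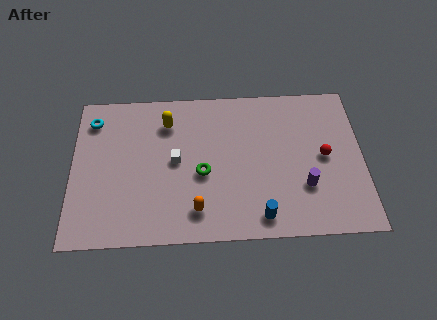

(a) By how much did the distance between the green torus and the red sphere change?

+2.8

The distance was about 3.2 in the first image and 6.0 in the second, so they moved 2.8 units further apart.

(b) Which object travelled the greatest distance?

the blue cylinder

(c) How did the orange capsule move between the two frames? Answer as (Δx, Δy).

(-0.2, -0.8)

From the two frames, the orange capsule sits at roughly (6.3, 2.5) before and (6.1, 1.7) after.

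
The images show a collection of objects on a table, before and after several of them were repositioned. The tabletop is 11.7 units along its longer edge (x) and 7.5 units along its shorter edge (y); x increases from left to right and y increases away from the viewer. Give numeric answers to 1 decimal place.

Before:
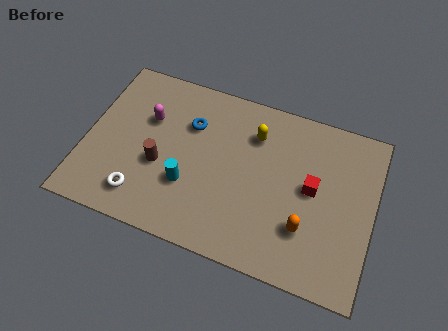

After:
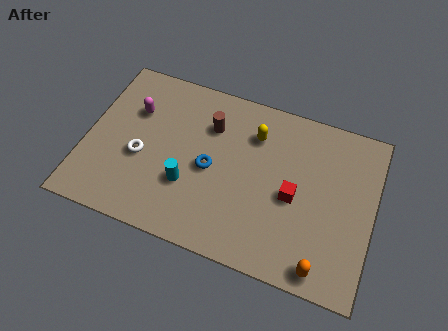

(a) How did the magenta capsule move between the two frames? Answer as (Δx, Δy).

(-0.6, 0.2)

The magenta capsule started near (2.4, 4.9) and ended near (1.8, 5.1).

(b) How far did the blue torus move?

2.0

The blue torus moved from about (4.1, 5.2) to (5.1, 3.5), a distance of √(1.0² + 1.7²) ≈ 2.0.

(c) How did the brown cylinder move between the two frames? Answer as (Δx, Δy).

(1.8, 2.4)

The brown cylinder started near (3.1, 3.0) and ended near (4.9, 5.4).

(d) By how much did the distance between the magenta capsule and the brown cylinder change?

+1.1

Before: roughly 2.0 units apart; after: 3.1. That's 1.1 units further apart.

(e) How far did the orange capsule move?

1.6

The orange capsule moved from about (9.1, 2.2) to (9.9, 0.8), a distance of √(0.8² + 1.4²) ≈ 1.6.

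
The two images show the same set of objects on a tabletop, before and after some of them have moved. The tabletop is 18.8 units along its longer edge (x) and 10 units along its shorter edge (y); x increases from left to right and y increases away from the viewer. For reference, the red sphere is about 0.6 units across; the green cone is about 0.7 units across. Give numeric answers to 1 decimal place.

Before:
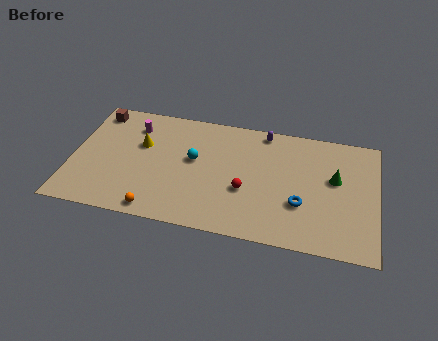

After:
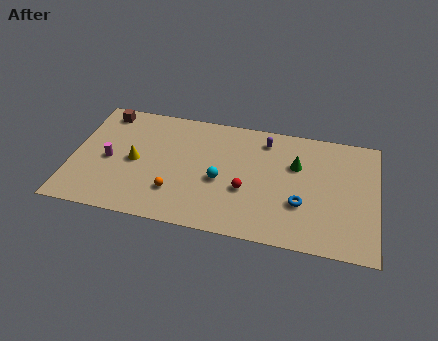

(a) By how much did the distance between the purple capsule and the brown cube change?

-0.4

The distance was about 10.5 in the first image and 10.1 in the second, so they moved 0.4 units closer together.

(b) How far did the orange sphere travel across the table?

2.0

From (5.5, 1.0) to (6.5, 2.7), the orange sphere covered √(1.0² + 1.7²) ≈ 2.0 units.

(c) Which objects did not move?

the blue torus and the red sphere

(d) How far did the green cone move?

2.5

From (16.2, 5.9) to (13.8, 6.6), the green cone covered √(2.4² + 0.7²) ≈ 2.5 units.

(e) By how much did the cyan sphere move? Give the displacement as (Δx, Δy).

(1.7, -1.4)

From the two frames, the cyan sphere sits at roughly (7.5, 5.7) before and (9.2, 4.3) after.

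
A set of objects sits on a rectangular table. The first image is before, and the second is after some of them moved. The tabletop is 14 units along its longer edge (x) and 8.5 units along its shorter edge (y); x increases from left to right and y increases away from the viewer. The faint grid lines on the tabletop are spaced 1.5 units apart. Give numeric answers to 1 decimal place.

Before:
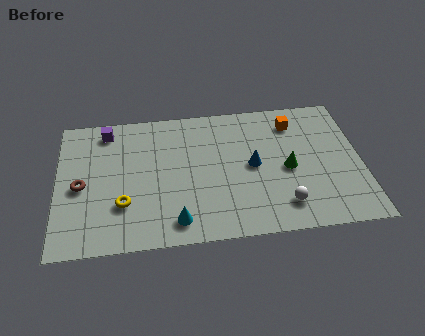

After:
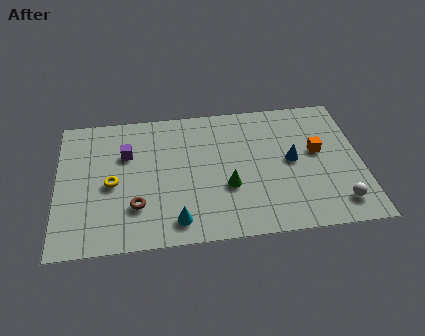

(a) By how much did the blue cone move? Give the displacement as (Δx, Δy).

(1.8, 0.1)

The blue cone started near (9.0, 4.3) and ended near (10.8, 4.4).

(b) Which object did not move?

the cyan cone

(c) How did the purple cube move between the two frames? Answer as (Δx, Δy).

(0.9, -1.6)

From the two frames, the purple cube sits at roughly (2.3, 7.3) before and (3.2, 5.7) after.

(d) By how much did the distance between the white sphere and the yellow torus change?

+3.2

Before: roughly 7.4 units apart; after: 10.6. That's 3.2 units further apart.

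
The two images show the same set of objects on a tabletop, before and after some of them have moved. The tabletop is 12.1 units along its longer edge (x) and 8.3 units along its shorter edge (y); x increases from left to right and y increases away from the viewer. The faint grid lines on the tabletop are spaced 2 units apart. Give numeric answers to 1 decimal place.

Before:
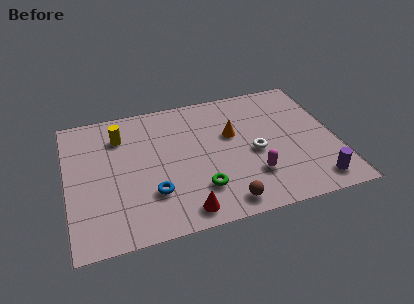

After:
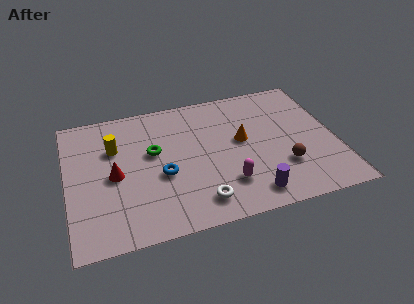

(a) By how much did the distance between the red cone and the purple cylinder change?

+0.6

Before: roughly 5.9 units apart; after: 6.5. That's 0.6 units further apart.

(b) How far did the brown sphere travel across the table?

3.2

From (6.8, 1.0) to (9.6, 2.5), the brown sphere covered √(2.8² + 1.5²) ≈ 3.2 units.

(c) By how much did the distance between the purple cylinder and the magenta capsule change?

-1.6

Before: roughly 2.9 units apart; after: 1.3. That's 1.6 units closer together.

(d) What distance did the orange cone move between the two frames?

0.6

The orange cone was near (7.5, 5.1) before and (7.9, 4.6) after, so it travelled √(0.4² + 0.5²) ≈ 0.6 units.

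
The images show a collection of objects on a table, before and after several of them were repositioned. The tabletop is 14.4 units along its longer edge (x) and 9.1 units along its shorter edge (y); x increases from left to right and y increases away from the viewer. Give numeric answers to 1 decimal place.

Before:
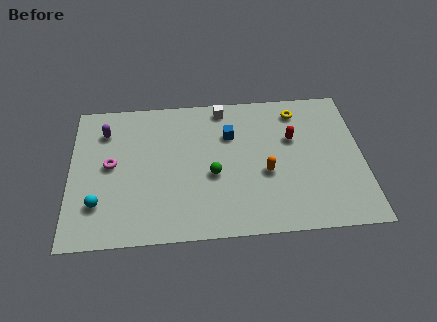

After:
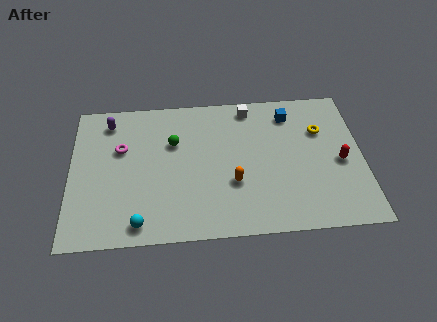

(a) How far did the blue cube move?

3.2

The blue cube was near (7.9, 6.3) before and (10.9, 7.4) after, so it travelled √(3.0² + 1.1²) ≈ 3.2 units.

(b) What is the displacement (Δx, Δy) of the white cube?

(1.3, -0.1)

From the two frames, the white cube sits at roughly (7.6, 8.1) before and (8.9, 8.0) after.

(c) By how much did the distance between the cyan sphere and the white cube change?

+0.4

Before: roughly 8.4 units apart; after: 8.8. That's 0.4 units further apart.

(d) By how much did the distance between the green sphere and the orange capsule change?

+1.4

Before: roughly 2.6 units apart; after: 4.0. That's 1.4 units further apart.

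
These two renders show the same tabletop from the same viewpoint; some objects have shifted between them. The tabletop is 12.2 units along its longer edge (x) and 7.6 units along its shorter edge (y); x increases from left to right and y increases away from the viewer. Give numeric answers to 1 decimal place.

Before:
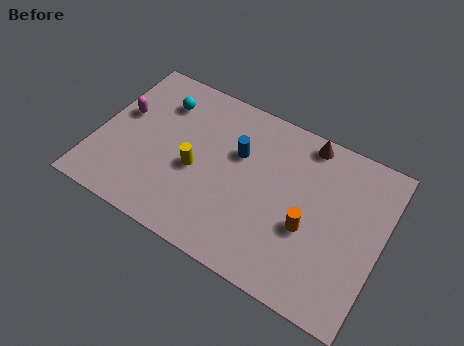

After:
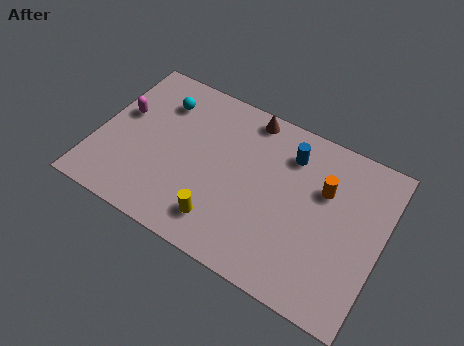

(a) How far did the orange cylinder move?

2.0

From (9.2, 3.0) to (9.6, 5.0), the orange cylinder covered √(0.4² + 2.0²) ≈ 2.0 units.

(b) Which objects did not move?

the cyan sphere and the magenta capsule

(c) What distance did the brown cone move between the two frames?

2.5

The brown cone moved from about (8.6, 6.8) to (6.1, 6.8), a distance of √(2.5² + 0.0²) ≈ 2.5.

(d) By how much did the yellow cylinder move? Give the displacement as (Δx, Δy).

(1.4, -1.8)

The yellow cylinder was at about (4.3, 3.3) and moved to about (5.7, 1.5).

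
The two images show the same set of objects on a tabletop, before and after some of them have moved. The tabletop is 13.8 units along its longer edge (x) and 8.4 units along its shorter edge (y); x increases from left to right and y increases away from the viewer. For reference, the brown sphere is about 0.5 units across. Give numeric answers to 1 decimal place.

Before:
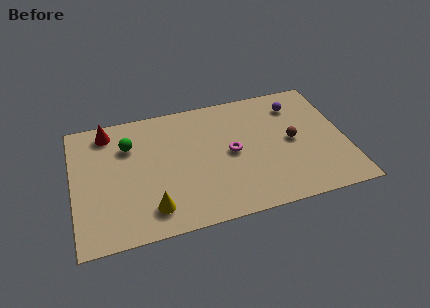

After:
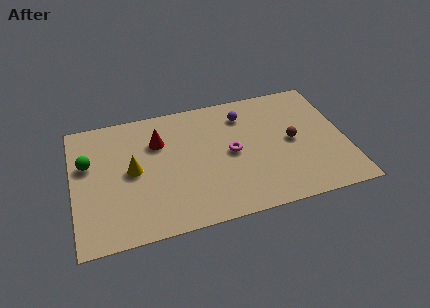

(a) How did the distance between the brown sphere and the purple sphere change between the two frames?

+0.9

Before: roughly 2.4 units apart; after: 3.3. That's 0.9 units further apart.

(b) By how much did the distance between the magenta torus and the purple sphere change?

-1.7

Before: roughly 4.2 units apart; after: 2.5. That's 1.7 units closer together.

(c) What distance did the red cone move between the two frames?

2.8

The red cone was near (1.9, 7.2) before and (4.4, 5.9) after, so it travelled √(2.5² + 1.3²) ≈ 2.8 units.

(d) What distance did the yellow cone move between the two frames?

2.8

From (3.8, 1.6) to (3.0, 4.3), the yellow cone covered √(0.8² + 2.7²) ≈ 2.8 units.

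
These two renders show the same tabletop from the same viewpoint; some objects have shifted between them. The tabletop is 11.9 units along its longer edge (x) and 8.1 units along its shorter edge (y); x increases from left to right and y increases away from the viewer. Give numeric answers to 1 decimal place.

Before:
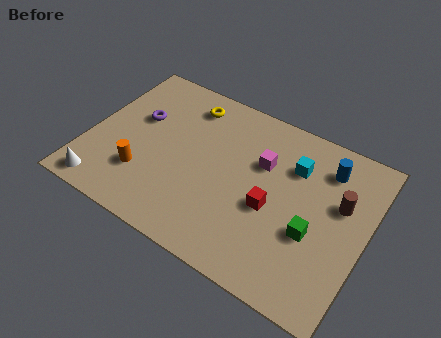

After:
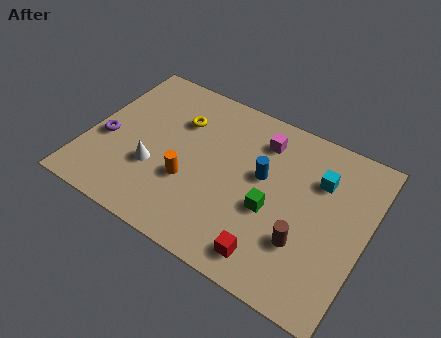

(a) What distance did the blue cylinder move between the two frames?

3.0

The blue cylinder moved from about (9.9, 6.4) to (7.4, 4.7), a distance of √(2.5² + 1.7²) ≈ 3.0.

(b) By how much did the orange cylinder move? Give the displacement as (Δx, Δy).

(1.9, 0.6)

The orange cylinder started near (2.6, 2.3) and ended near (4.5, 2.9).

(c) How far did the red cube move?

2.2

From (8.0, 3.4) to (8.3, 1.2), the red cube covered √(0.3² + 2.2²) ≈ 2.2 units.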